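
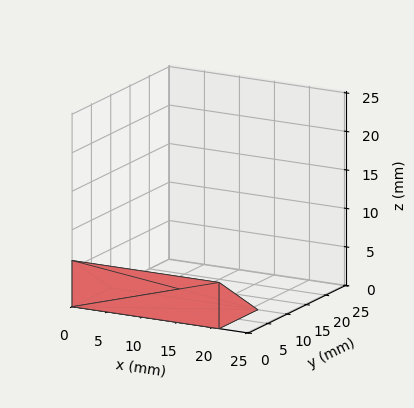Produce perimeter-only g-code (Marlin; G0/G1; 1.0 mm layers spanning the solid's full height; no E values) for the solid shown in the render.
Reading the render: the shape is a wedge (ramp): 21 × 10 mm base, rising to 6 mm along the y=0 edge and sloping linearly to z=0 at y=10 (dimensions read to the nearest mm from the axis ticks). For the g-code, the solid's height is divided into equal slices at the stated Δz and each level perimeter traced with G1 moves after a G0 lift.

; perimeter-only toolpath
G21 ; units = mm
G90 ; absolute positioning
G28 ; home
; layer 1
G0 Z1.0
G0 X0.0 Y0.0
G1 X21.0 Y0.0
G1 X21.0 Y8.3
G1 X0.0 Y8.3
G1 X0.0 Y0.0
; layer 2
G0 Z2.0
G0 X0.0 Y0.0
G1 X21.0 Y0.0
G1 X21.0 Y6.7
G1 X0.0 Y6.7
G1 X0.0 Y0.0
; layer 3
G0 Z3.0
G0 X0.0 Y0.0
G1 X21.0 Y0.0
G1 X21.0 Y5.0
G1 X0.0 Y5.0
G1 X0.0 Y0.0
; layer 4
G0 Z4.0
G0 X0.0 Y0.0
G1 X21.0 Y0.0
G1 X21.0 Y3.3
G1 X0.0 Y3.3
G1 X0.0 Y0.0
; layer 5
G0 Z5.0
G0 X0.0 Y0.0
G1 X21.0 Y0.0
G1 X21.0 Y1.7
G1 X0.0 Y1.7
G1 X0.0 Y0.0
M2 ; end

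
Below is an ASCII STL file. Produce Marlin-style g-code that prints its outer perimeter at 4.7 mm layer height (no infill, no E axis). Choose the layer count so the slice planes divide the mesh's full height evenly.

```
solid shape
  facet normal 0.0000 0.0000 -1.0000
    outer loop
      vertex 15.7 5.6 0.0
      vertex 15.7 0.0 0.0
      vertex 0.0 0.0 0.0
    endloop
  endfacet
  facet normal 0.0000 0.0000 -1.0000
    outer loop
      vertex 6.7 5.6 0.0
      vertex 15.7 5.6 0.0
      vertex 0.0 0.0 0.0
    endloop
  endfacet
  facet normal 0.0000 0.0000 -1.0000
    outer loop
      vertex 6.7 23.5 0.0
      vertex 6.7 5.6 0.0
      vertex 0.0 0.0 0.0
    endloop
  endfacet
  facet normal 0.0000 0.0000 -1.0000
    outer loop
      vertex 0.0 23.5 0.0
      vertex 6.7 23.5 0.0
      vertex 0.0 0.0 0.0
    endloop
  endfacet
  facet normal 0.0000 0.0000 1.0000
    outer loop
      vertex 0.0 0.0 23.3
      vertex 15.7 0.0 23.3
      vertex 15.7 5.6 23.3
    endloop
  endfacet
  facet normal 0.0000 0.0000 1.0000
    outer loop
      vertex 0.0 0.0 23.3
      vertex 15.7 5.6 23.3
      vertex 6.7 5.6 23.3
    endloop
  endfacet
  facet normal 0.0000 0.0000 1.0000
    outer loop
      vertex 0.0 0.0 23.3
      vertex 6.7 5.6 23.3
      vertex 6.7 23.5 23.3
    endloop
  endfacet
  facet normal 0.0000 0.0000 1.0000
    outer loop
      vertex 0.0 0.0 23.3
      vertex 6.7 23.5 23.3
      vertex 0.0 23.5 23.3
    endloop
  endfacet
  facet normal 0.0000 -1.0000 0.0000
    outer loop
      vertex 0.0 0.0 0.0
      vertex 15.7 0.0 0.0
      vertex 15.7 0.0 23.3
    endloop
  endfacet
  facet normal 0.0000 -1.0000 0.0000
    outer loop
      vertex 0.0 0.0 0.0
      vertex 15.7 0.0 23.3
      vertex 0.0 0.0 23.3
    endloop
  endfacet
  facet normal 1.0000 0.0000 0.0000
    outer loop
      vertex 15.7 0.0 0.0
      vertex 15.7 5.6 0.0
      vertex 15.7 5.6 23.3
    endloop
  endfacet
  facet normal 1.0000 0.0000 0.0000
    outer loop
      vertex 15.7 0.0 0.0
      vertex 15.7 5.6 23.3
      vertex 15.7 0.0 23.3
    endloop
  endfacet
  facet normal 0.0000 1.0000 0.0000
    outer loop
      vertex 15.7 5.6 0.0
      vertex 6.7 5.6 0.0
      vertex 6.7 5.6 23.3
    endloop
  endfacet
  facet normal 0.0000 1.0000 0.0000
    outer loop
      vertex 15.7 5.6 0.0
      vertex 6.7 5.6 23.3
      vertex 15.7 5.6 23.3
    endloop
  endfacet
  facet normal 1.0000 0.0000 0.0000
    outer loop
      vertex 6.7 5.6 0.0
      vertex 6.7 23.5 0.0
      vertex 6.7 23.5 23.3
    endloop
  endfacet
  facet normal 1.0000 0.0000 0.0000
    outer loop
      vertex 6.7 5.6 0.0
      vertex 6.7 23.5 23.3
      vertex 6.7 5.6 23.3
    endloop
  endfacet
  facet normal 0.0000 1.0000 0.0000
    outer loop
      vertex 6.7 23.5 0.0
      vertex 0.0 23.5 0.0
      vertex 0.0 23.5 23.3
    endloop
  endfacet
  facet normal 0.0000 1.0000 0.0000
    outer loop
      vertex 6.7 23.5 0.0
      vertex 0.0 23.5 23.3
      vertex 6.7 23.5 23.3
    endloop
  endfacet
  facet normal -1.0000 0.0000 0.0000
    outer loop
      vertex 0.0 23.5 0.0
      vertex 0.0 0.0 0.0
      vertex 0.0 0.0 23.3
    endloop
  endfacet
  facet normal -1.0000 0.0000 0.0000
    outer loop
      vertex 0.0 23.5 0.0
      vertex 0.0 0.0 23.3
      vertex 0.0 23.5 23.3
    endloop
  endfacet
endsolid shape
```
; perimeter-only toolpath
G21 ; units = mm
G90 ; absolute positioning
G28 ; home
; layer 1
G0 Z4.7
G0 X0.0 Y0.0
G1 X15.7 Y0.0
G1 X15.7 Y5.6
G1 X6.7 Y5.6
G1 X6.7 Y23.5
G1 X0.0 Y23.5
G1 X0.0 Y0.0
; layer 2
G0 Z9.3
G0 X0.0 Y0.0
G1 X15.7 Y0.0
G1 X15.7 Y5.6
G1 X6.7 Y5.6
G1 X6.7 Y23.5
G1 X0.0 Y23.5
G1 X0.0 Y0.0
; layer 3
G0 Z14.0
G0 X0.0 Y0.0
G1 X15.7 Y0.0
G1 X15.7 Y5.6
G1 X6.7 Y5.6
G1 X6.7 Y23.5
G1 X0.0 Y23.5
G1 X0.0 Y0.0
; layer 4
G0 Z18.6
G0 X0.0 Y0.0
G1 X15.7 Y0.0
G1 X15.7 Y5.6
G1 X6.7 Y5.6
G1 X6.7 Y23.5
G1 X0.0 Y23.5
G1 X0.0 Y0.0
; layer 5
G0 Z23.3
G0 X0.0 Y0.0
G1 X15.7 Y0.0
G1 X15.7 Y5.6
G1 X6.7 Y5.6
G1 X6.7 Y23.5
G1 X0.0 Y23.5
G1 X0.0 Y0.0
M2 ; end

The solid is an L-shaped prism: outer 15.7 × 23.5 mm, arm thicknesses ≈ 5.6 mm (horizontal) and 6.7 mm (vertical), extruded 23.3 mm in z. Slicing at Δz = 4.7 mm — 5 equal slices spanning the solid's height, so layer i sits at z = i·h/5 — gives 5 non-empty perimeters. Each is a 6-segment closed polygon; G0 lifts to the layer z and rapids to the start vertex, then G1 traces the edges.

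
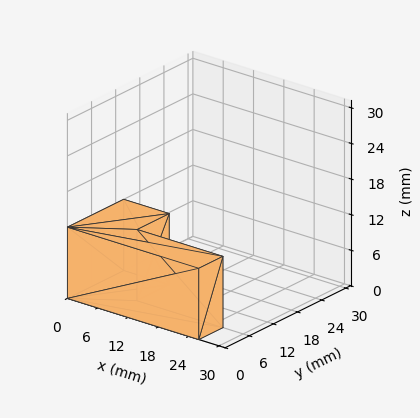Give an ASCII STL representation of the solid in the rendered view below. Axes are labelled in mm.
Reading the render: the shape is an L-shaped prism: outer 26 × 14 mm, arm thicknesses ≈ 6 mm (horizontal) and 9 mm (vertical), extruded 12 mm in z (dimensions read to the nearest mm from the axis ticks). For the STL, each face is triangulated and given an outward normal.

solid part
  facet normal 0.0000 0.0000 -1.0000
    outer loop
      vertex 26.00 6.00 0.00
      vertex 26.00 0.00 0.00
      vertex 0.00 0.00 0.00
    endloop
  endfacet
  facet normal 0.0000 0.0000 -1.0000
    outer loop
      vertex 9.00 6.00 0.00
      vertex 26.00 6.00 0.00
      vertex 0.00 0.00 0.00
    endloop
  endfacet
  facet normal 0.0000 0.0000 -1.0000
    outer loop
      vertex 9.00 14.00 0.00
      vertex 9.00 6.00 0.00
      vertex 0.00 0.00 0.00
    endloop
  endfacet
  facet normal 0.0000 0.0000 -1.0000
    outer loop
      vertex 0.00 14.00 0.00
      vertex 9.00 14.00 0.00
      vertex 0.00 0.00 0.00
    endloop
  endfacet
  facet normal 0.0000 0.0000 1.0000
    outer loop
      vertex 0.00 0.00 12.00
      vertex 26.00 0.00 12.00
      vertex 26.00 6.00 12.00
    endloop
  endfacet
  facet normal 0.0000 0.0000 1.0000
    outer loop
      vertex 0.00 0.00 12.00
      vertex 26.00 6.00 12.00
      vertex 9.00 6.00 12.00
    endloop
  endfacet
  facet normal 0.0000 0.0000 1.0000
    outer loop
      vertex 0.00 0.00 12.00
      vertex 9.00 6.00 12.00
      vertex 9.00 14.00 12.00
    endloop
  endfacet
  facet normal 0.0000 0.0000 1.0000
    outer loop
      vertex 0.00 0.00 12.00
      vertex 9.00 14.00 12.00
      vertex 0.00 14.00 12.00
    endloop
  endfacet
  facet normal 0.0000 -1.0000 0.0000
    outer loop
      vertex 0.00 0.00 0.00
      vertex 26.00 0.00 0.00
      vertex 26.00 0.00 12.00
    endloop
  endfacet
  facet normal 0.0000 -1.0000 0.0000
    outer loop
      vertex 0.00 0.00 0.00
      vertex 26.00 0.00 12.00
      vertex 0.00 0.00 12.00
    endloop
  endfacet
  facet normal 1.0000 0.0000 0.0000
    outer loop
      vertex 26.00 0.00 0.00
      vertex 26.00 6.00 0.00
      vertex 26.00 6.00 12.00
    endloop
  endfacet
  facet normal 1.0000 0.0000 0.0000
    outer loop
      vertex 26.00 0.00 0.00
      vertex 26.00 6.00 12.00
      vertex 26.00 0.00 12.00
    endloop
  endfacet
  facet normal 0.0000 1.0000 0.0000
    outer loop
      vertex 26.00 6.00 0.00
      vertex 9.00 6.00 0.00
      vertex 9.00 6.00 12.00
    endloop
  endfacet
  facet normal 0.0000 1.0000 0.0000
    outer loop
      vertex 26.00 6.00 0.00
      vertex 9.00 6.00 12.00
      vertex 26.00 6.00 12.00
    endloop
  endfacet
  facet normal 1.0000 0.0000 0.0000
    outer loop
      vertex 9.00 6.00 0.00
      vertex 9.00 14.00 0.00
      vertex 9.00 14.00 12.00
    endloop
  endfacet
  facet normal 1.0000 0.0000 0.0000
    outer loop
      vertex 9.00 6.00 0.00
      vertex 9.00 14.00 12.00
      vertex 9.00 6.00 12.00
    endloop
  endfacet
  facet normal 0.0000 1.0000 0.0000
    outer loop
      vertex 9.00 14.00 0.00
      vertex 0.00 14.00 0.00
      vertex 0.00 14.00 12.00
    endloop
  endfacet
  facet normal 0.0000 1.0000 0.0000
    outer loop
      vertex 9.00 14.00 0.00
      vertex 0.00 14.00 12.00
      vertex 9.00 14.00 12.00
    endloop
  endfacet
  facet normal -1.0000 0.0000 0.0000
    outer loop
      vertex 0.00 14.00 0.00
      vertex 0.00 0.00 0.00
      vertex 0.00 0.00 12.00
    endloop
  endfacet
  facet normal -1.0000 0.0000 0.0000
    outer loop
      vertex 0.00 14.00 0.00
      vertex 0.00 0.00 12.00
      vertex 0.00 14.00 12.00
    endloop
  endfacet
endsolid part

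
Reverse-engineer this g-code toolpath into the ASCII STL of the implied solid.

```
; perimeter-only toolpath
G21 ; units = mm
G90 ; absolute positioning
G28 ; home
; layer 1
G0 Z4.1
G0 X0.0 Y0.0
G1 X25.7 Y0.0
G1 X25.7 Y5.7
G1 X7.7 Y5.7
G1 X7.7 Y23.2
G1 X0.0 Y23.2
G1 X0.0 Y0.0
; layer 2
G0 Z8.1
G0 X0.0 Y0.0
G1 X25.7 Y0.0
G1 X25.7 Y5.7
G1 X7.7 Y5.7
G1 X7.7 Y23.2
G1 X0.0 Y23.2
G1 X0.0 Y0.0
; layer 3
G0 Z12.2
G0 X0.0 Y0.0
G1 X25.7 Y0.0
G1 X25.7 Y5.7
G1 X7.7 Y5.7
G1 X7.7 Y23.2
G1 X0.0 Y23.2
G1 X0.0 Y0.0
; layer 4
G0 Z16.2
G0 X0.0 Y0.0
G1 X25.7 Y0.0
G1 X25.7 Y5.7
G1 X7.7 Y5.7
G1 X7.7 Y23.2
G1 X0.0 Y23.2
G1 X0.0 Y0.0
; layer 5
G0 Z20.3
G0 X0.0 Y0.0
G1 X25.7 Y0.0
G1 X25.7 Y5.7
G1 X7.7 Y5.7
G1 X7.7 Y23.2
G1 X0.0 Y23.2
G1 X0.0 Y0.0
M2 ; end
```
solid part
  facet normal 0.0000 0.0000 -1.0000
    outer loop
      vertex 25.7 5.7 0.0
      vertex 25.7 0.0 0.0
      vertex 0.0 0.0 0.0
    endloop
  endfacet
  facet normal 0.0000 0.0000 -1.0000
    outer loop
      vertex 7.7 5.7 0.0
      vertex 25.7 5.7 0.0
      vertex 0.0 0.0 0.0
    endloop
  endfacet
  facet normal 0.0000 0.0000 -1.0000
    outer loop
      vertex 7.7 23.2 0.0
      vertex 7.7 5.7 0.0
      vertex 0.0 0.0 0.0
    endloop
  endfacet
  facet normal 0.0000 0.0000 -1.0000
    outer loop
      vertex 0.0 23.2 0.0
      vertex 7.7 23.2 0.0
      vertex 0.0 0.0 0.0
    endloop
  endfacet
  facet normal 0.0000 0.0000 1.0000
    outer loop
      vertex 0.0 0.0 20.3
      vertex 25.7 0.0 20.3
      vertex 25.7 5.7 20.3
    endloop
  endfacet
  facet normal 0.0000 0.0000 1.0000
    outer loop
      vertex 0.0 0.0 20.3
      vertex 25.7 5.7 20.3
      vertex 7.7 5.7 20.3
    endloop
  endfacet
  facet normal 0.0000 0.0000 1.0000
    outer loop
      vertex 0.0 0.0 20.3
      vertex 7.7 5.7 20.3
      vertex 7.7 23.2 20.3
    endloop
  endfacet
  facet normal 0.0000 0.0000 1.0000
    outer loop
      vertex 0.0 0.0 20.3
      vertex 7.7 23.2 20.3
      vertex 0.0 23.2 20.3
    endloop
  endfacet
  facet normal 0.0000 -1.0000 0.0000
    outer loop
      vertex 0.0 0.0 0.0
      vertex 25.7 0.0 0.0
      vertex 25.7 0.0 20.3
    endloop
  endfacet
  facet normal 0.0000 -1.0000 0.0000
    outer loop
      vertex 0.0 0.0 0.0
      vertex 25.7 0.0 20.3
      vertex 0.0 0.0 20.3
    endloop
  endfacet
  facet normal 1.0000 0.0000 0.0000
    outer loop
      vertex 25.7 0.0 0.0
      vertex 25.7 5.7 0.0
      vertex 25.7 5.7 20.3
    endloop
  endfacet
  facet normal 1.0000 0.0000 0.0000
    outer loop
      vertex 25.7 0.0 0.0
      vertex 25.7 5.7 20.3
      vertex 25.7 0.0 20.3
    endloop
  endfacet
  facet normal 0.0000 1.0000 0.0000
    outer loop
      vertex 25.7 5.7 0.0
      vertex 7.7 5.7 0.0
      vertex 7.7 5.7 20.3
    endloop
  endfacet
  facet normal 0.0000 1.0000 0.0000
    outer loop
      vertex 25.7 5.7 0.0
      vertex 7.7 5.7 20.3
      vertex 25.7 5.7 20.3
    endloop
  endfacet
  facet normal 1.0000 0.0000 0.0000
    outer loop
      vertex 7.7 5.7 0.0
      vertex 7.7 23.2 0.0
      vertex 7.7 23.2 20.3
    endloop
  endfacet
  facet normal 1.0000 0.0000 0.0000
    outer loop
      vertex 7.7 5.7 0.0
      vertex 7.7 23.2 20.3
      vertex 7.7 5.7 20.3
    endloop
  endfacet
  facet normal 0.0000 1.0000 0.0000
    outer loop
      vertex 7.7 23.2 0.0
      vertex 0.0 23.2 0.0
      vertex 0.0 23.2 20.3
    endloop
  endfacet
  facet normal 0.0000 1.0000 0.0000
    outer loop
      vertex 7.7 23.2 0.0
      vertex 0.0 23.2 20.3
      vertex 7.7 23.2 20.3
    endloop
  endfacet
  facet normal -1.0000 0.0000 0.0000
    outer loop
      vertex 0.0 23.2 0.0
      vertex 0.0 0.0 0.0
      vertex 0.0 0.0 20.3
    endloop
  endfacet
  facet normal -1.0000 0.0000 0.0000
    outer loop
      vertex 0.0 23.2 0.0
      vertex 0.0 0.0 20.3
      vertex 0.0 23.2 20.3
    endloop
  endfacet
endsolid part

The G0 Z moves step by Δz≈4.1 mm. Every layer's G1 loop is the same polygon, so the solid is a straight extrusion of it from z=0 to z≈20.3. Closing with flat bottom and top caps and triangulating gives 20 facets — an L-shaped prism: outer 25.7 × 23.2 mm, arm thicknesses ≈ 5.7 mm (horizontal) and 7.7 mm (vertical), extruded 20.3 mm in z.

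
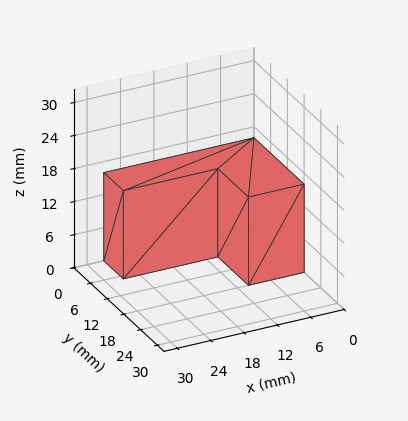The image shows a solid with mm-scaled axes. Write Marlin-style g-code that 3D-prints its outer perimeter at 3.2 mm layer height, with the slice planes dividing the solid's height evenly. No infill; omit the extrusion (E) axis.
Reading the render: the shape is an L-shaped prism: outer 27 × 18 mm, arm thicknesses ≈ 7 mm (horizontal) and 10 mm (vertical), extruded 16 mm in z (dimensions read to the nearest mm from the axis ticks). For the g-code, the solid's height is divided into equal slices at the stated Δz and each level perimeter traced with G1 moves after a G0 lift.

; perimeter-only toolpath
G21 ; units = mm
G90 ; absolute positioning
G28 ; home
; layer 1
G0 Z3.2
G0 X0.0 Y0.0
G1 X27.0 Y0.0
G1 X27.0 Y7.0
G1 X10.0 Y7.0
G1 X10.0 Y18.0
G1 X0.0 Y18.0
G1 X0.0 Y0.0
; layer 2
G0 Z6.4
G0 X0.0 Y0.0
G1 X27.0 Y0.0
G1 X27.0 Y7.0
G1 X10.0 Y7.0
G1 X10.0 Y18.0
G1 X0.0 Y18.0
G1 X0.0 Y0.0
; layer 3
G0 Z9.6
G0 X0.0 Y0.0
G1 X27.0 Y0.0
G1 X27.0 Y7.0
G1 X10.0 Y7.0
G1 X10.0 Y18.0
G1 X0.0 Y18.0
G1 X0.0 Y0.0
; layer 4
G0 Z12.8
G0 X0.0 Y0.0
G1 X27.0 Y0.0
G1 X27.0 Y7.0
G1 X10.0 Y7.0
G1 X10.0 Y18.0
G1 X0.0 Y18.0
G1 X0.0 Y0.0
; layer 5
G0 Z16.0
G0 X0.0 Y0.0
G1 X27.0 Y0.0
G1 X27.0 Y7.0
G1 X10.0 Y7.0
G1 X10.0 Y18.0
G1 X0.0 Y18.0
G1 X0.0 Y0.0
M2 ; end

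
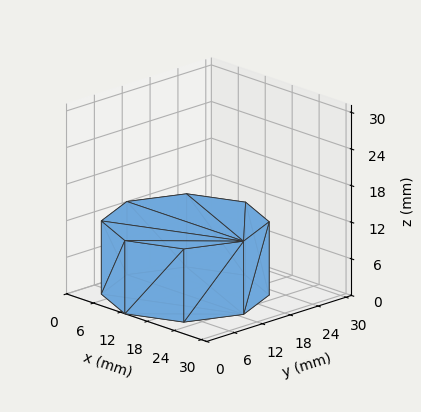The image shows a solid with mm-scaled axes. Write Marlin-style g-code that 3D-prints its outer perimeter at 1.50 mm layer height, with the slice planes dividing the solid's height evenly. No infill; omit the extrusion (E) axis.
Reading the render: the shape is a regular 8-sided prism (a cylinder approximated with 8 flat sides), circumscribed radius ≈ 13 mm, height ≈ 12 mm (dimensions read to the nearest mm from the axis ticks). For the g-code, the solid's height is divided into equal slices at the stated Δz and each level perimeter traced with G1 moves after a G0 lift.

; perimeter-only toolpath
G21 ; units = mm
G90 ; absolute positioning
G28 ; home
; layer 1
G0 Z1.50
G0 X26.00 Y13.00
G1 X22.19 Y22.19
G1 X13.00 Y26.00
G1 X3.81 Y22.19
G1 X0.00 Y13.00
G1 X3.81 Y3.81
G1 X13.00 Y0.00
G1 X22.19 Y3.81
G1 X26.00 Y13.00
; layer 2
G0 Z3.00
G0 X26.00 Y13.00
G1 X22.19 Y22.19
G1 X13.00 Y26.00
G1 X3.81 Y22.19
G1 X0.00 Y13.00
G1 X3.81 Y3.81
G1 X13.00 Y0.00
G1 X22.19 Y3.81
G1 X26.00 Y13.00
; layer 3
G0 Z4.50
G0 X26.00 Y13.00
G1 X22.19 Y22.19
G1 X13.00 Y26.00
G1 X3.81 Y22.19
G1 X0.00 Y13.00
G1 X3.81 Y3.81
G1 X13.00 Y0.00
G1 X22.19 Y3.81
G1 X26.00 Y13.00
; layer 4
G0 Z6.00
G0 X26.00 Y13.00
G1 X22.19 Y22.19
G1 X13.00 Y26.00
G1 X3.81 Y22.19
G1 X0.00 Y13.00
G1 X3.81 Y3.81
G1 X13.00 Y0.00
G1 X22.19 Y3.81
G1 X26.00 Y13.00
; layer 5
G0 Z7.50
G0 X26.00 Y13.00
G1 X22.19 Y22.19
G1 X13.00 Y26.00
G1 X3.81 Y22.19
G1 X0.00 Y13.00
G1 X3.81 Y3.81
G1 X13.00 Y0.00
G1 X22.19 Y3.81
G1 X26.00 Y13.00
; layer 6
G0 Z9.00
G0 X26.00 Y13.00
G1 X22.19 Y22.19
G1 X13.00 Y26.00
G1 X3.81 Y22.19
G1 X0.00 Y13.00
G1 X3.81 Y3.81
G1 X13.00 Y0.00
G1 X22.19 Y3.81
G1 X26.00 Y13.00
; layer 7
G0 Z10.50
G0 X26.00 Y13.00
G1 X22.19 Y22.19
G1 X13.00 Y26.00
G1 X3.81 Y22.19
G1 X0.00 Y13.00
G1 X3.81 Y3.81
G1 X13.00 Y0.00
G1 X22.19 Y3.81
G1 X26.00 Y13.00
; layer 8
G0 Z12.00
G0 X26.00 Y13.00
G1 X22.19 Y22.19
G1 X13.00 Y26.00
G1 X3.81 Y22.19
G1 X0.00 Y13.00
G1 X3.81 Y3.81
G1 X13.00 Y0.00
G1 X22.19 Y3.81
G1 X26.00 Y13.00
M2 ; end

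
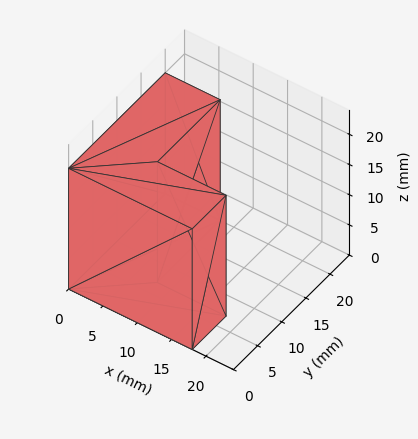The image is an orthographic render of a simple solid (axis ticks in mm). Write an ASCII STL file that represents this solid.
Reading the render: the shape is an L-shaped prism: outer 18 × 20 mm, arm thicknesses ≈ 7 mm (horizontal) and 8 mm (vertical), extruded 20 mm in z (dimensions read to the nearest mm from the axis ticks). For the STL, each face is triangulated and given an outward normal.

solid part
  facet normal 0.0000 0.0000 -1.0000
    outer loop
      vertex 18.0 7.0 0.0
      vertex 18.0 0.0 0.0
      vertex 0.0 0.0 0.0
    endloop
  endfacet
  facet normal 0.0000 0.0000 -1.0000
    outer loop
      vertex 8.0 7.0 0.0
      vertex 18.0 7.0 0.0
      vertex 0.0 0.0 0.0
    endloop
  endfacet
  facet normal 0.0000 0.0000 -1.0000
    outer loop
      vertex 8.0 20.0 0.0
      vertex 8.0 7.0 0.0
      vertex 0.0 0.0 0.0
    endloop
  endfacet
  facet normal 0.0000 0.0000 -1.0000
    outer loop
      vertex 0.0 20.0 0.0
      vertex 8.0 20.0 0.0
      vertex 0.0 0.0 0.0
    endloop
  endfacet
  facet normal 0.0000 0.0000 1.0000
    outer loop
      vertex 0.0 0.0 20.0
      vertex 18.0 0.0 20.0
      vertex 18.0 7.0 20.0
    endloop
  endfacet
  facet normal 0.0000 0.0000 1.0000
    outer loop
      vertex 0.0 0.0 20.0
      vertex 18.0 7.0 20.0
      vertex 8.0 7.0 20.0
    endloop
  endfacet
  facet normal 0.0000 0.0000 1.0000
    outer loop
      vertex 0.0 0.0 20.0
      vertex 8.0 7.0 20.0
      vertex 8.0 20.0 20.0
    endloop
  endfacet
  facet normal 0.0000 0.0000 1.0000
    outer loop
      vertex 0.0 0.0 20.0
      vertex 8.0 20.0 20.0
      vertex 0.0 20.0 20.0
    endloop
  endfacet
  facet normal 0.0000 -1.0000 0.0000
    outer loop
      vertex 0.0 0.0 0.0
      vertex 18.0 0.0 0.0
      vertex 18.0 0.0 20.0
    endloop
  endfacet
  facet normal 0.0000 -1.0000 0.0000
    outer loop
      vertex 0.0 0.0 0.0
      vertex 18.0 0.0 20.0
      vertex 0.0 0.0 20.0
    endloop
  endfacet
  facet normal 1.0000 0.0000 0.0000
    outer loop
      vertex 18.0 0.0 0.0
      vertex 18.0 7.0 0.0
      vertex 18.0 7.0 20.0
    endloop
  endfacet
  facet normal 1.0000 0.0000 0.0000
    outer loop
      vertex 18.0 0.0 0.0
      vertex 18.0 7.0 20.0
      vertex 18.0 0.0 20.0
    endloop
  endfacet
  facet normal 0.0000 1.0000 0.0000
    outer loop
      vertex 18.0 7.0 0.0
      vertex 8.0 7.0 0.0
      vertex 8.0 7.0 20.0
    endloop
  endfacet
  facet normal 0.0000 1.0000 0.0000
    outer loop
      vertex 18.0 7.0 0.0
      vertex 8.0 7.0 20.0
      vertex 18.0 7.0 20.0
    endloop
  endfacet
  facet normal 1.0000 0.0000 0.0000
    outer loop
      vertex 8.0 7.0 0.0
      vertex 8.0 20.0 0.0
      vertex 8.0 20.0 20.0
    endloop
  endfacet
  facet normal 1.0000 0.0000 0.0000
    outer loop
      vertex 8.0 7.0 0.0
      vertex 8.0 20.0 20.0
      vertex 8.0 7.0 20.0
    endloop
  endfacet
  facet normal 0.0000 1.0000 0.0000
    outer loop
      vertex 8.0 20.0 0.0
      vertex 0.0 20.0 0.0
      vertex 0.0 20.0 20.0
    endloop
  endfacet
  facet normal 0.0000 1.0000 0.0000
    outer loop
      vertex 8.0 20.0 0.0
      vertex 0.0 20.0 20.0
      vertex 8.0 20.0 20.0
    endloop
  endfacet
  facet normal -1.0000 0.0000 0.0000
    outer loop
      vertex 0.0 20.0 0.0
      vertex 0.0 0.0 0.0
      vertex 0.0 0.0 20.0
    endloop
  endfacet
  facet normal -1.0000 0.0000 0.0000
    outer loop
      vertex 0.0 20.0 0.0
      vertex 0.0 0.0 20.0
      vertex 0.0 20.0 20.0
    endloop
  endfacet
endsolid part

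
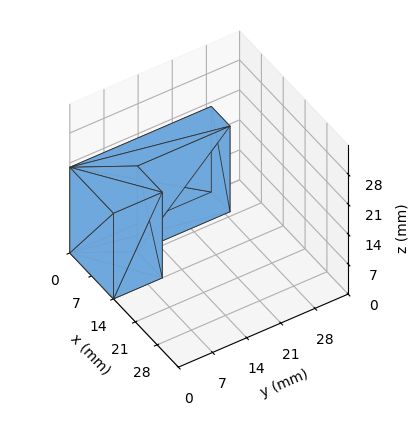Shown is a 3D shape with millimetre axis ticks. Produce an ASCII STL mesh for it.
Reading the render: the shape is an L-shaped prism: outer 14 × 29 mm, arm thicknesses ≈ 10 mm (horizontal) and 6 mm (vertical), extruded 20 mm in z (dimensions read to the nearest mm from the axis ticks). For the STL, each face is triangulated and given an outward normal.

solid part
  facet normal 0.0000 0.0000 -1.0000
    outer loop
      vertex 14.0 10.0 0.0
      vertex 14.0 0.0 0.0
      vertex 0.0 0.0 0.0
    endloop
  endfacet
  facet normal 0.0000 0.0000 -1.0000
    outer loop
      vertex 6.0 10.0 0.0
      vertex 14.0 10.0 0.0
      vertex 0.0 0.0 0.0
    endloop
  endfacet
  facet normal 0.0000 0.0000 -1.0000
    outer loop
      vertex 6.0 29.0 0.0
      vertex 6.0 10.0 0.0
      vertex 0.0 0.0 0.0
    endloop
  endfacet
  facet normal 0.0000 0.0000 -1.0000
    outer loop
      vertex 0.0 29.0 0.0
      vertex 6.0 29.0 0.0
      vertex 0.0 0.0 0.0
    endloop
  endfacet
  facet normal 0.0000 0.0000 1.0000
    outer loop
      vertex 0.0 0.0 20.0
      vertex 14.0 0.0 20.0
      vertex 14.0 10.0 20.0
    endloop
  endfacet
  facet normal 0.0000 0.0000 1.0000
    outer loop
      vertex 0.0 0.0 20.0
      vertex 14.0 10.0 20.0
      vertex 6.0 10.0 20.0
    endloop
  endfacet
  facet normal 0.0000 0.0000 1.0000
    outer loop
      vertex 0.0 0.0 20.0
      vertex 6.0 10.0 20.0
      vertex 6.0 29.0 20.0
    endloop
  endfacet
  facet normal 0.0000 0.0000 1.0000
    outer loop
      vertex 0.0 0.0 20.0
      vertex 6.0 29.0 20.0
      vertex 0.0 29.0 20.0
    endloop
  endfacet
  facet normal 0.0000 -1.0000 0.0000
    outer loop
      vertex 0.0 0.0 0.0
      vertex 14.0 0.0 0.0
      vertex 14.0 0.0 20.0
    endloop
  endfacet
  facet normal 0.0000 -1.0000 0.0000
    outer loop
      vertex 0.0 0.0 0.0
      vertex 14.0 0.0 20.0
      vertex 0.0 0.0 20.0
    endloop
  endfacet
  facet normal 1.0000 0.0000 0.0000
    outer loop
      vertex 14.0 0.0 0.0
      vertex 14.0 10.0 0.0
      vertex 14.0 10.0 20.0
    endloop
  endfacet
  facet normal 1.0000 0.0000 0.0000
    outer loop
      vertex 14.0 0.0 0.0
      vertex 14.0 10.0 20.0
      vertex 14.0 0.0 20.0
    endloop
  endfacet
  facet normal 0.0000 1.0000 0.0000
    outer loop
      vertex 14.0 10.0 0.0
      vertex 6.0 10.0 0.0
      vertex 6.0 10.0 20.0
    endloop
  endfacet
  facet normal 0.0000 1.0000 0.0000
    outer loop
      vertex 14.0 10.0 0.0
      vertex 6.0 10.0 20.0
      vertex 14.0 10.0 20.0
    endloop
  endfacet
  facet normal 1.0000 0.0000 0.0000
    outer loop
      vertex 6.0 10.0 0.0
      vertex 6.0 29.0 0.0
      vertex 6.0 29.0 20.0
    endloop
  endfacet
  facet normal 1.0000 0.0000 0.0000
    outer loop
      vertex 6.0 10.0 0.0
      vertex 6.0 29.0 20.0
      vertex 6.0 10.0 20.0
    endloop
  endfacet
  facet normal 0.0000 1.0000 0.0000
    outer loop
      vertex 6.0 29.0 0.0
      vertex 0.0 29.0 0.0
      vertex 0.0 29.0 20.0
    endloop
  endfacet
  facet normal 0.0000 1.0000 0.0000
    outer loop
      vertex 6.0 29.0 0.0
      vertex 0.0 29.0 20.0
      vertex 6.0 29.0 20.0
    endloop
  endfacet
  facet normal -1.0000 0.0000 0.0000
    outer loop
      vertex 0.0 29.0 0.0
      vertex 0.0 0.0 0.0
      vertex 0.0 0.0 20.0
    endloop
  endfacet
  facet normal -1.0000 0.0000 0.0000
    outer loop
      vertex 0.0 29.0 0.0
      vertex 0.0 0.0 20.0
      vertex 0.0 29.0 20.0
    endloop
  endfacet
endsolid part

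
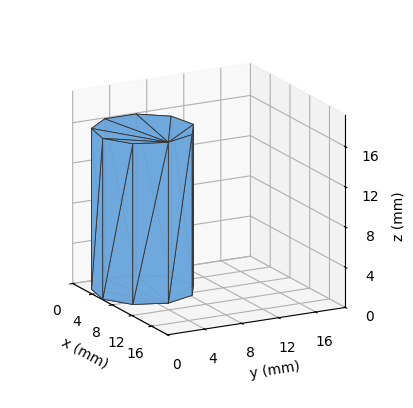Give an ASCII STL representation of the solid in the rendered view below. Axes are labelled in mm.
Reading the render: the shape is a regular 9-sided prism (a cylinder approximated with 9 flat sides), circumscribed radius ≈ 5 mm, height ≈ 16 mm (dimensions read to the nearest mm from the axis ticks). For the STL, each face is triangulated and given an outward normal.

solid part
  facet normal 0.0000 0.0000 -1.0000
    outer loop
      vertex 5.9 9.9 0.0
      vertex 8.8 8.2 0.0
      vertex 10.0 5.0 0.0
    endloop
  endfacet
  facet normal 0.0000 0.0000 -1.0000
    outer loop
      vertex 2.5 9.3 0.0
      vertex 5.9 9.9 0.0
      vertex 10.0 5.0 0.0
    endloop
  endfacet
  facet normal 0.0000 0.0000 -1.0000
    outer loop
      vertex 0.3 6.7 0.0
      vertex 2.5 9.3 0.0
      vertex 10.0 5.0 0.0
    endloop
  endfacet
  facet normal 0.0000 0.0000 -1.0000
    outer loop
      vertex 0.3 3.3 0.0
      vertex 0.3 6.7 0.0
      vertex 10.0 5.0 0.0
    endloop
  endfacet
  facet normal 0.0000 0.0000 -1.0000
    outer loop
      vertex 2.5 0.7 0.0
      vertex 0.3 3.3 0.0
      vertex 10.0 5.0 0.0
    endloop
  endfacet
  facet normal 0.0000 0.0000 -1.0000
    outer loop
      vertex 5.9 0.1 0.0
      vertex 2.5 0.7 0.0
      vertex 10.0 5.0 0.0
    endloop
  endfacet
  facet normal 0.0000 0.0000 -1.0000
    outer loop
      vertex 8.8 1.8 0.0
      vertex 5.9 0.1 0.0
      vertex 10.0 5.0 0.0
    endloop
  endfacet
  facet normal 0.0000 0.0000 1.0000
    outer loop
      vertex 10.0 5.0 16.0
      vertex 8.8 8.2 16.0
      vertex 5.9 9.9 16.0
    endloop
  endfacet
  facet normal 0.0000 0.0000 1.0000
    outer loop
      vertex 10.0 5.0 16.0
      vertex 5.9 9.9 16.0
      vertex 2.5 9.3 16.0
    endloop
  endfacet
  facet normal 0.0000 0.0000 1.0000
    outer loop
      vertex 10.0 5.0 16.0
      vertex 2.5 9.3 16.0
      vertex 0.3 6.7 16.0
    endloop
  endfacet
  facet normal 0.0000 0.0000 1.0000
    outer loop
      vertex 10.0 5.0 16.0
      vertex 0.3 6.7 16.0
      vertex 0.3 3.3 16.0
    endloop
  endfacet
  facet normal 0.0000 0.0000 1.0000
    outer loop
      vertex 10.0 5.0 16.0
      vertex 0.3 3.3 16.0
      vertex 2.5 0.7 16.0
    endloop
  endfacet
  facet normal 0.0000 0.0000 1.0000
    outer loop
      vertex 10.0 5.0 16.0
      vertex 2.5 0.7 16.0
      vertex 5.9 0.1 16.0
    endloop
  endfacet
  facet normal 0.0000 0.0000 1.0000
    outer loop
      vertex 10.0 5.0 16.0
      vertex 5.9 0.1 16.0
      vertex 8.8 1.8 16.0
    endloop
  endfacet
  facet normal 0.9363 0.3511 0.0000
    outer loop
      vertex 10.0 5.0 0.0
      vertex 8.8 8.2 0.0
      vertex 8.8 8.2 16.0
    endloop
  endfacet
  facet normal 0.9363 0.3511 0.0000
    outer loop
      vertex 10.0 5.0 0.0
      vertex 8.8 8.2 16.0
      vertex 10.0 5.0 16.0
    endloop
  endfacet
  facet normal 0.5057 0.8627 0.0000
    outer loop
      vertex 8.8 8.2 0.0
      vertex 5.9 9.9 0.0
      vertex 5.9 9.9 16.0
    endloop
  endfacet
  facet normal 0.5057 0.8627 0.0000
    outer loop
      vertex 8.8 8.2 0.0
      vertex 5.9 9.9 16.0
      vertex 8.8 8.2 16.0
    endloop
  endfacet
  facet normal -0.1738 0.9848 0.0000
    outer loop
      vertex 5.9 9.9 0.0
      vertex 2.5 9.3 0.0
      vertex 2.5 9.3 16.0
    endloop
  endfacet
  facet normal -0.1738 0.9848 0.0000
    outer loop
      vertex 5.9 9.9 0.0
      vertex 2.5 9.3 16.0
      vertex 5.9 9.9 16.0
    endloop
  endfacet
  facet normal -0.7634 0.6459 0.0000
    outer loop
      vertex 2.5 9.3 0.0
      vertex 0.3 6.7 0.0
      vertex 0.3 6.7 16.0
    endloop
  endfacet
  facet normal -0.7634 0.6459 0.0000
    outer loop
      vertex 2.5 9.3 0.0
      vertex 0.3 6.7 16.0
      vertex 2.5 9.3 16.0
    endloop
  endfacet
  facet normal -1.0000 0.0000 0.0000
    outer loop
      vertex 0.3 6.7 0.0
      vertex 0.3 3.3 0.0
      vertex 0.3 3.3 16.0
    endloop
  endfacet
  facet normal -1.0000 0.0000 0.0000
    outer loop
      vertex 0.3 6.7 0.0
      vertex 0.3 3.3 16.0
      vertex 0.3 6.7 16.0
    endloop
  endfacet
  facet normal -0.7634 -0.6459 0.0000
    outer loop
      vertex 0.3 3.3 0.0
      vertex 2.5 0.7 0.0
      vertex 2.5 0.7 16.0
    endloop
  endfacet
  facet normal -0.7634 -0.6459 0.0000
    outer loop
      vertex 0.3 3.3 0.0
      vertex 2.5 0.7 16.0
      vertex 0.3 3.3 16.0
    endloop
  endfacet
  facet normal -0.1738 -0.9848 0.0000
    outer loop
      vertex 2.5 0.7 0.0
      vertex 5.9 0.1 0.0
      vertex 5.9 0.1 16.0
    endloop
  endfacet
  facet normal -0.1738 -0.9848 0.0000
    outer loop
      vertex 2.5 0.7 0.0
      vertex 5.9 0.1 16.0
      vertex 2.5 0.7 16.0
    endloop
  endfacet
  facet normal 0.5057 -0.8627 0.0000
    outer loop
      vertex 5.9 0.1 0.0
      vertex 8.8 1.8 0.0
      vertex 8.8 1.8 16.0
    endloop
  endfacet
  facet normal 0.5057 -0.8627 0.0000
    outer loop
      vertex 5.9 0.1 0.0
      vertex 8.8 1.8 16.0
      vertex 5.9 0.1 16.0
    endloop
  endfacet
  facet normal 0.9363 -0.3511 0.0000
    outer loop
      vertex 8.8 1.8 0.0
      vertex 10.0 5.0 0.0
      vertex 10.0 5.0 16.0
    endloop
  endfacet
  facet normal 0.9363 -0.3511 0.0000
    outer loop
      vertex 8.8 1.8 0.0
      vertex 10.0 5.0 16.0
      vertex 8.8 1.8 16.0
    endloop
  endfacet
endsolid part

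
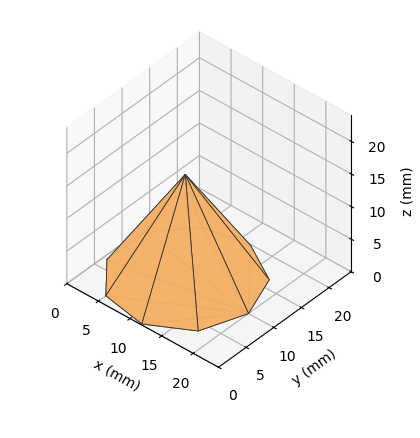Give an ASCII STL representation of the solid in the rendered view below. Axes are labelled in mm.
Reading the render: the shape is a regular 9-sided pyramid, base circumscribed radius ≈ 10 mm, apex at z ≈ 16 mm (dimensions read to the nearest mm from the axis ticks). For the STL, each face is triangulated and given an outward normal.

solid part
  facet normal 0.0000 0.0000 -1.0000
    outer loop
      vertex 11.736 19.848 0.000
      vertex 17.660 16.428 0.000
      vertex 20.000 10.000 0.000
    endloop
  endfacet
  facet normal 0.0000 0.0000 -1.0000
    outer loop
      vertex 5.000 18.660 0.000
      vertex 11.736 19.848 0.000
      vertex 20.000 10.000 0.000
    endloop
  endfacet
  facet normal 0.0000 0.0000 -1.0000
    outer loop
      vertex 0.603 13.420 0.000
      vertex 5.000 18.660 0.000
      vertex 20.000 10.000 0.000
    endloop
  endfacet
  facet normal 0.0000 0.0000 -1.0000
    outer loop
      vertex 0.603 6.580 0.000
      vertex 0.603 13.420 0.000
      vertex 20.000 10.000 0.000
    endloop
  endfacet
  facet normal 0.0000 0.0000 -1.0000
    outer loop
      vertex 5.000 1.340 0.000
      vertex 0.603 6.580 0.000
      vertex 20.000 10.000 0.000
    endloop
  endfacet
  facet normal 0.0000 0.0000 -1.0000
    outer loop
      vertex 11.736 0.152 0.000
      vertex 5.000 1.340 0.000
      vertex 20.000 10.000 0.000
    endloop
  endfacet
  facet normal 0.0000 0.0000 -1.0000
    outer loop
      vertex 17.660 3.572 0.000
      vertex 11.736 0.152 0.000
      vertex 20.000 10.000 0.000
    endloop
  endfacet
  facet normal 0.8103 0.2950 0.5064
    outer loop
      vertex 20.000 10.000 0.000
      vertex 17.660 16.428 0.000
      vertex 10.000 10.000 16.000
    endloop
  endfacet
  facet normal 0.4311 0.7468 0.5064
    outer loop
      vertex 17.660 16.428 0.000
      vertex 11.736 19.848 0.000
      vertex 10.000 10.000 16.000
    endloop
  endfacet
  facet normal -0.1498 0.8492 0.5064
    outer loop
      vertex 11.736 19.848 0.000
      vertex 5.000 18.660 0.000
      vertex 10.000 10.000 16.000
    endloop
  endfacet
  facet normal -0.6605 0.5543 0.5064
    outer loop
      vertex 5.000 18.660 0.000
      vertex 0.603 13.420 0.000
      vertex 10.000 10.000 16.000
    endloop
  endfacet
  facet normal -0.8623 0.0000 0.5064
    outer loop
      vertex 0.603 13.420 0.000
      vertex 0.603 6.580 0.000
      vertex 10.000 10.000 16.000
    endloop
  endfacet
  facet normal -0.6605 -0.5543 0.5064
    outer loop
      vertex 0.603 6.580 0.000
      vertex 5.000 1.340 0.000
      vertex 10.000 10.000 16.000
    endloop
  endfacet
  facet normal -0.1498 -0.8492 0.5064
    outer loop
      vertex 5.000 1.340 0.000
      vertex 11.736 0.152 0.000
      vertex 10.000 10.000 16.000
    endloop
  endfacet
  facet normal 0.4311 -0.7468 0.5064
    outer loop
      vertex 11.736 0.152 0.000
      vertex 17.660 3.572 0.000
      vertex 10.000 10.000 16.000
    endloop
  endfacet
  facet normal 0.8103 -0.2950 0.5064
    outer loop
      vertex 17.660 3.572 0.000
      vertex 20.000 10.000 0.000
      vertex 10.000 10.000 16.000
    endloop
  endfacet
endsolid part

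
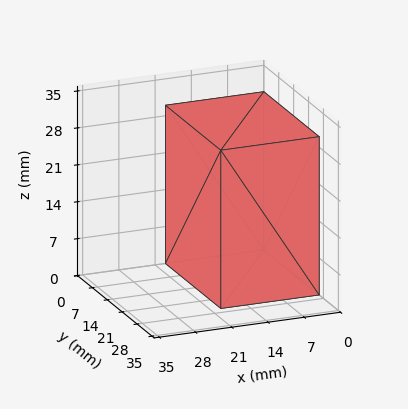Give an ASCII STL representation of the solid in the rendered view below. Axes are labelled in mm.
Reading the render: the shape is a rectangular box, roughly 19 × 26 mm footprint and 30 mm tall (dimensions read to the nearest mm from the axis ticks). For the STL, each face is triangulated and given an outward normal.

solid part
  facet normal 0.0000 0.0000 -1.0000
    outer loop
      vertex 19.0 26.0 0.0
      vertex 19.0 0.0 0.0
      vertex 0.0 0.0 0.0
    endloop
  endfacet
  facet normal 0.0000 0.0000 -1.0000
    outer loop
      vertex 0.0 26.0 0.0
      vertex 19.0 26.0 0.0
      vertex 0.0 0.0 0.0
    endloop
  endfacet
  facet normal 0.0000 0.0000 1.0000
    outer loop
      vertex 0.0 0.0 30.0
      vertex 19.0 0.0 30.0
      vertex 19.0 26.0 30.0
    endloop
  endfacet
  facet normal 0.0000 0.0000 1.0000
    outer loop
      vertex 0.0 0.0 30.0
      vertex 19.0 26.0 30.0
      vertex 0.0 26.0 30.0
    endloop
  endfacet
  facet normal 0.0000 -1.0000 0.0000
    outer loop
      vertex 0.0 0.0 0.0
      vertex 19.0 0.0 0.0
      vertex 19.0 0.0 30.0
    endloop
  endfacet
  facet normal 0.0000 -1.0000 0.0000
    outer loop
      vertex 0.0 0.0 0.0
      vertex 19.0 0.0 30.0
      vertex 0.0 0.0 30.0
    endloop
  endfacet
  facet normal 0.0000 1.0000 0.0000
    outer loop
      vertex 19.0 26.0 30.0
      vertex 19.0 26.0 0.0
      vertex 0.0 26.0 0.0
    endloop
  endfacet
  facet normal 0.0000 1.0000 0.0000
    outer loop
      vertex 0.0 26.0 30.0
      vertex 19.0 26.0 30.0
      vertex 0.0 26.0 0.0
    endloop
  endfacet
  facet normal -1.0000 0.0000 0.0000
    outer loop
      vertex 0.0 26.0 30.0
      vertex 0.0 26.0 0.0
      vertex 0.0 0.0 0.0
    endloop
  endfacet
  facet normal -1.0000 0.0000 0.0000
    outer loop
      vertex 0.0 0.0 30.0
      vertex 0.0 26.0 30.0
      vertex 0.0 0.0 0.0
    endloop
  endfacet
  facet normal 1.0000 0.0000 0.0000
    outer loop
      vertex 19.0 0.0 0.0
      vertex 19.0 26.0 0.0
      vertex 19.0 26.0 30.0
    endloop
  endfacet
  facet normal 1.0000 0.0000 0.0000
    outer loop
      vertex 19.0 0.0 0.0
      vertex 19.0 26.0 30.0
      vertex 19.0 0.0 30.0
    endloop
  endfacet
endsolid part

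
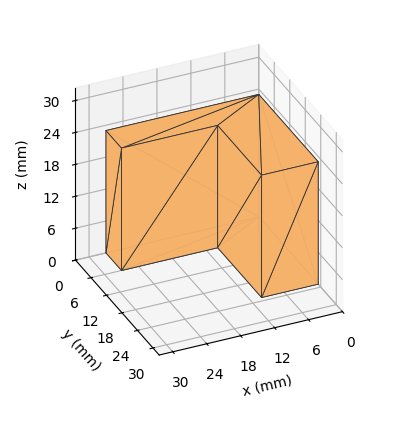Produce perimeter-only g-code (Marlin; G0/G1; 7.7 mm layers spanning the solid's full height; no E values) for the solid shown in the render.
Reading the render: the shape is an L-shaped prism: outer 27 × 23 mm, arm thicknesses ≈ 6 mm (horizontal) and 10 mm (vertical), extruded 23 mm in z (dimensions read to the nearest mm from the axis ticks). For the g-code, the solid's height is divided into equal slices at the stated Δz and each level perimeter traced with G1 moves after a G0 lift.

; perimeter-only toolpath
G21 ; units = mm
G90 ; absolute positioning
G28 ; home
; layer 1
G0 Z7.7
G0 X0.0 Y0.0
G1 X27.0 Y0.0
G1 X27.0 Y6.0
G1 X10.0 Y6.0
G1 X10.0 Y23.0
G1 X0.0 Y23.0
G1 X0.0 Y0.0
; layer 2
G0 Z15.3
G0 X0.0 Y0.0
G1 X27.0 Y0.0
G1 X27.0 Y6.0
G1 X10.0 Y6.0
G1 X10.0 Y23.0
G1 X0.0 Y23.0
G1 X0.0 Y0.0
; layer 3
G0 Z23.0
G0 X0.0 Y0.0
G1 X27.0 Y0.0
G1 X27.0 Y6.0
G1 X10.0 Y6.0
G1 X10.0 Y23.0
G1 X0.0 Y23.0
G1 X0.0 Y0.0
M2 ; end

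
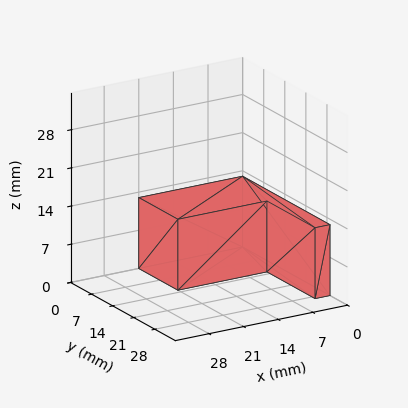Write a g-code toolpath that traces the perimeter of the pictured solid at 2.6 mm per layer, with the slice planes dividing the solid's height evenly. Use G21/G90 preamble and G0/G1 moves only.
Reading the render: the shape is an L-shaped prism: outer 21 × 29 mm, arm thicknesses ≈ 13 mm (horizontal) and 3 mm (vertical), extruded 13 mm in z (dimensions read to the nearest mm from the axis ticks). For the g-code, the solid's height is divided into equal slices at the stated Δz and each level perimeter traced with G1 moves after a G0 lift.

; perimeter-only toolpath
G21 ; units = mm
G90 ; absolute positioning
G28 ; home
; layer 1
G0 Z2.6
G0 X0.0 Y0.0
G1 X21.0 Y0.0
G1 X21.0 Y13.0
G1 X3.0 Y13.0
G1 X3.0 Y29.0
G1 X0.0 Y29.0
G1 X0.0 Y0.0
; layer 2
G0 Z5.2
G0 X0.0 Y0.0
G1 X21.0 Y0.0
G1 X21.0 Y13.0
G1 X3.0 Y13.0
G1 X3.0 Y29.0
G1 X0.0 Y29.0
G1 X0.0 Y0.0
; layer 3
G0 Z7.8
G0 X0.0 Y0.0
G1 X21.0 Y0.0
G1 X21.0 Y13.0
G1 X3.0 Y13.0
G1 X3.0 Y29.0
G1 X0.0 Y29.0
G1 X0.0 Y0.0
; layer 4
G0 Z10.4
G0 X0.0 Y0.0
G1 X21.0 Y0.0
G1 X21.0 Y13.0
G1 X3.0 Y13.0
G1 X3.0 Y29.0
G1 X0.0 Y29.0
G1 X0.0 Y0.0
; layer 5
G0 Z13.0
G0 X0.0 Y0.0
G1 X21.0 Y0.0
G1 X21.0 Y13.0
G1 X3.0 Y13.0
G1 X3.0 Y29.0
G1 X0.0 Y29.0
G1 X0.0 Y0.0
M2 ; end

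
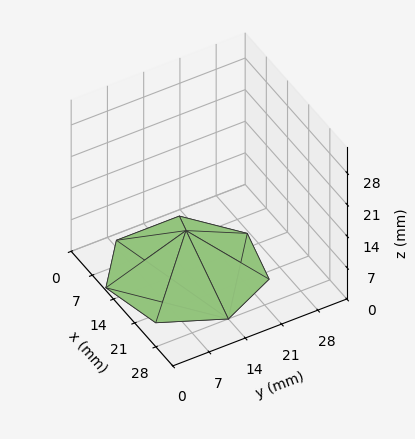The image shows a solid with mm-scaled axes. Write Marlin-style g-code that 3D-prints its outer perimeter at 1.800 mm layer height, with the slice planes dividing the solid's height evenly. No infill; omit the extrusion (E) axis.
Reading the render: the shape is a regular 7-sided pyramid, base circumscribed radius ≈ 14 mm, apex at z ≈ 9 mm (dimensions read to the nearest mm from the axis ticks). For the g-code, the solid's height is divided into equal slices at the stated Δz and each level perimeter traced with G1 moves after a G0 lift.

; perimeter-only toolpath
G21 ; units = mm
G90 ; absolute positioning
G28 ; home
; layer 1
G0 Z1.800
G0 X25.200 Y14.000
G1 X20.983 Y22.757
G1 X11.508 Y24.919
G1 X3.909 Y18.859
G1 X3.909 Y9.141
G1 X11.508 Y3.081
G1 X20.983 Y5.243
G1 X25.200 Y14.000
; layer 2
G0 Z3.600
G0 X22.400 Y14.000
G1 X19.237 Y20.568
G1 X12.131 Y22.189
G1 X6.432 Y17.644
G1 X6.432 Y10.356
G1 X12.131 Y5.811
G1 X19.237 Y7.432
G1 X22.400 Y14.000
; layer 3
G0 Z5.400
G0 X19.600 Y14.000
G1 X17.492 Y18.378
G1 X12.754 Y19.460
G1 X8.954 Y16.430
G1 X8.954 Y11.570
G1 X12.754 Y8.540
G1 X17.492 Y9.622
G1 X19.600 Y14.000
; layer 4
G0 Z7.200
G0 X16.800 Y14.000
G1 X15.746 Y16.189
G1 X13.377 Y16.730
G1 X11.477 Y15.215
G1 X11.477 Y12.785
G1 X13.377 Y11.270
G1 X15.746 Y11.811
G1 X16.800 Y14.000
M2 ; end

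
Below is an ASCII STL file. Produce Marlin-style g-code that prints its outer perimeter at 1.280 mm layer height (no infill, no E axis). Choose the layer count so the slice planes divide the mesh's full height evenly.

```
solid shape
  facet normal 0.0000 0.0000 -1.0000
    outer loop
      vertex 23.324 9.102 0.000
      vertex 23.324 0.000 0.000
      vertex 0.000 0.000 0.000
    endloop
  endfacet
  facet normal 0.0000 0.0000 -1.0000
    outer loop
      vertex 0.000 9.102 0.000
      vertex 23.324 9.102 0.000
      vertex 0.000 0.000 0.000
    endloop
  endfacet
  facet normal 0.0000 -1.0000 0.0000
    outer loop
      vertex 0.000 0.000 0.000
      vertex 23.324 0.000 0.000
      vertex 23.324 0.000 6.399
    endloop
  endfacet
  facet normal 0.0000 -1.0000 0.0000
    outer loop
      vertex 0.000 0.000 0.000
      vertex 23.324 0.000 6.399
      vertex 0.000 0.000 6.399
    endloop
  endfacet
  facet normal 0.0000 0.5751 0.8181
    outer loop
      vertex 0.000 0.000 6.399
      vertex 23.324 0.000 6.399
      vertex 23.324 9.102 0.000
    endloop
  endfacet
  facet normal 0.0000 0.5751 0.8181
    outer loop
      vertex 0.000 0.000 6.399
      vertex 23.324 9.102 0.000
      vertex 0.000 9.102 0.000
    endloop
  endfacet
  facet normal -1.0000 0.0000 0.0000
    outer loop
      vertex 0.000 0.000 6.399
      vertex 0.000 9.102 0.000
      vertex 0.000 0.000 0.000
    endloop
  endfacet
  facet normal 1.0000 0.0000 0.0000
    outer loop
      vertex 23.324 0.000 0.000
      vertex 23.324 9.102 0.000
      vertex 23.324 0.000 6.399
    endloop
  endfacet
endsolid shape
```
; perimeter-only toolpath
G21 ; units = mm
G90 ; absolute positioning
G28 ; home
; layer 1
G0 Z1.280
G0 X0.000 Y0.000
G1 X23.324 Y0.000
G1 X23.324 Y7.282
G1 X0.000 Y7.282
G1 X0.000 Y0.000
; layer 2
G0 Z2.560
G0 X0.000 Y0.000
G1 X23.324 Y0.000
G1 X23.324 Y5.461
G1 X0.000 Y5.461
G1 X0.000 Y0.000
; layer 3
G0 Z3.839
G0 X0.000 Y0.000
G1 X23.324 Y0.000
G1 X23.324 Y3.641
G1 X0.000 Y3.641
G1 X0.000 Y0.000
; layer 4
G0 Z5.119
G0 X0.000 Y0.000
G1 X23.324 Y0.000
G1 X23.324 Y1.820
G1 X0.000 Y1.820
G1 X0.000 Y0.000
M2 ; end

The solid is a wedge (ramp): 23.3 × 9.1 mm base, rising to 6.4 mm along the y=0 edge and sloping linearly to z=0 at y=9.1. Slicing at Δz = 1.280 mm — 5 equal slices spanning the solid's height, so layer i sits at z = i·h/5 — gives 4 non-empty perimeters. Each is a 4-segment closed polygon; G0 lifts to the layer z and rapids to the start vertex, then G1 traces the edges. The cross-section shrinks linearly with z (the slice at the apex is degenerate and omitted).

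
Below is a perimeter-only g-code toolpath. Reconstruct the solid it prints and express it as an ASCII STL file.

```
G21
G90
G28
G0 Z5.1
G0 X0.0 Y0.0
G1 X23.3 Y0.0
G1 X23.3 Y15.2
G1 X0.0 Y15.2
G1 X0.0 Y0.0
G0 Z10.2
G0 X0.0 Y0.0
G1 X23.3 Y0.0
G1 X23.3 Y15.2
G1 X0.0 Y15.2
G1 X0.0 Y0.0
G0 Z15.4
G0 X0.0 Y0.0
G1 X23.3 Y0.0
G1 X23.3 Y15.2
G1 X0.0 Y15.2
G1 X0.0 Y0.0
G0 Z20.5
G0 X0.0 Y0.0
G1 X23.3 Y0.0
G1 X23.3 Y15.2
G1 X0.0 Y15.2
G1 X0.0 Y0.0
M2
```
solid part
  facet normal 0.0000 0.0000 -1.0000
    outer loop
      vertex 23.3 15.2 0.0
      vertex 23.3 0.0 0.0
      vertex 0.0 0.0 0.0
    endloop
  endfacet
  facet normal 0.0000 0.0000 -1.0000
    outer loop
      vertex 0.0 15.2 0.0
      vertex 23.3 15.2 0.0
      vertex 0.0 0.0 0.0
    endloop
  endfacet
  facet normal 0.0000 0.0000 1.0000
    outer loop
      vertex 0.0 0.0 20.5
      vertex 23.3 0.0 20.5
      vertex 23.3 15.2 20.5
    endloop
  endfacet
  facet normal 0.0000 0.0000 1.0000
    outer loop
      vertex 0.0 0.0 20.5
      vertex 23.3 15.2 20.5
      vertex 0.0 15.2 20.5
    endloop
  endfacet
  facet normal 0.0000 -1.0000 0.0000
    outer loop
      vertex 0.0 0.0 0.0
      vertex 23.3 0.0 0.0
      vertex 23.3 0.0 20.5
    endloop
  endfacet
  facet normal 0.0000 -1.0000 0.0000
    outer loop
      vertex 0.0 0.0 0.0
      vertex 23.3 0.0 20.5
      vertex 0.0 0.0 20.5
    endloop
  endfacet
  facet normal 0.0000 1.0000 0.0000
    outer loop
      vertex 23.3 15.2 20.5
      vertex 23.3 15.2 0.0
      vertex 0.0 15.2 0.0
    endloop
  endfacet
  facet normal 0.0000 1.0000 0.0000
    outer loop
      vertex 0.0 15.2 20.5
      vertex 23.3 15.2 20.5
      vertex 0.0 15.2 0.0
    endloop
  endfacet
  facet normal -1.0000 0.0000 0.0000
    outer loop
      vertex 0.0 15.2 20.5
      vertex 0.0 15.2 0.0
      vertex 0.0 0.0 0.0
    endloop
  endfacet
  facet normal -1.0000 0.0000 0.0000
    outer loop
      vertex 0.0 0.0 20.5
      vertex 0.0 15.2 20.5
      vertex 0.0 0.0 0.0
    endloop
  endfacet
  facet normal 1.0000 0.0000 0.0000
    outer loop
      vertex 23.3 0.0 0.0
      vertex 23.3 15.2 0.0
      vertex 23.3 15.2 20.5
    endloop
  endfacet
  facet normal 1.0000 0.0000 0.0000
    outer loop
      vertex 23.3 0.0 0.0
      vertex 23.3 15.2 20.5
      vertex 23.3 0.0 20.5
    endloop
  endfacet
endsolid part

The G0 Z moves step by Δz≈5.1 mm. Every layer's G1 loop is the same polygon, so the solid is a straight extrusion of it from z=0 to z≈20.5. Closing with flat bottom and top caps and triangulating gives 12 facets — a rectangular box, roughly 23.3 × 15.2 mm footprint and 20.5 mm tall.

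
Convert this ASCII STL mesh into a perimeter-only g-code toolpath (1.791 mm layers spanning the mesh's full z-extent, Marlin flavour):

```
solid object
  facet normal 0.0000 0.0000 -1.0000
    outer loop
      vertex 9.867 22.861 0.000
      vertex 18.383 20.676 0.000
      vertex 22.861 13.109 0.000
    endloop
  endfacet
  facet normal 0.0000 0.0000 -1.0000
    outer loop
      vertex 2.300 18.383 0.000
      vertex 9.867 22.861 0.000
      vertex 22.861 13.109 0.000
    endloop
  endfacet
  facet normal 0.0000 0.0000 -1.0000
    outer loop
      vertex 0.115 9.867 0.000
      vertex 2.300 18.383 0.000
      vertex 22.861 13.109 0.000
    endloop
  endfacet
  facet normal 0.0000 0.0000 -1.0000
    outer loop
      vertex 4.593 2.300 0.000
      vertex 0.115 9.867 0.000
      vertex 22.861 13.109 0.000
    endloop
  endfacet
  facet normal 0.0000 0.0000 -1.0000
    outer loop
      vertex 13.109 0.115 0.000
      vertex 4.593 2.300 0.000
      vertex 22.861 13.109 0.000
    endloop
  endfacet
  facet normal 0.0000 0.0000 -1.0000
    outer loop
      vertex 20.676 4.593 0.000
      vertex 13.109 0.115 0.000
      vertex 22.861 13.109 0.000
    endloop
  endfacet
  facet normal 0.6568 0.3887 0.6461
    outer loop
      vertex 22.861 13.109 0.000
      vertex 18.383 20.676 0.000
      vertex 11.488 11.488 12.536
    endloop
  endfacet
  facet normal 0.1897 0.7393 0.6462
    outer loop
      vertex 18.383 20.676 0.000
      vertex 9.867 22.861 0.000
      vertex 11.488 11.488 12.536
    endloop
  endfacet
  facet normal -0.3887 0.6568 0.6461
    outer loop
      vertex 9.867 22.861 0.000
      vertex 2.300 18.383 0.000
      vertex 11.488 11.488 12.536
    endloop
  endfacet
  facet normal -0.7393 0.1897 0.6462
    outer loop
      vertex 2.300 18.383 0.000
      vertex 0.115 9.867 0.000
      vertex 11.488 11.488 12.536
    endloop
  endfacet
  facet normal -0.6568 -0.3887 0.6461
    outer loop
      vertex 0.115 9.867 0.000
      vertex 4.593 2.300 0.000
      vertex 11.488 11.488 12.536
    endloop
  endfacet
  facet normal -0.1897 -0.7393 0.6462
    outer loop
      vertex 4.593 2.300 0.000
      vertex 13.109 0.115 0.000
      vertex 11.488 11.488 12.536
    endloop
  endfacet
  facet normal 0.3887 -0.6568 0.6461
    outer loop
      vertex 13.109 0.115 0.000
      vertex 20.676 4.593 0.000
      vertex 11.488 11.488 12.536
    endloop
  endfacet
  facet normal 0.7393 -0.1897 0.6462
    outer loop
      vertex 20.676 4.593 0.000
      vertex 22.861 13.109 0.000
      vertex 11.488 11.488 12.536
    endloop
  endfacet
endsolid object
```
; perimeter-only toolpath
G21 ; units = mm
G90 ; absolute positioning
G28 ; home
; layer 1
G0 Z1.791
G0 X21.236 Y12.877
G1 X17.398 Y19.363
G1 X10.099 Y21.236
G1 X3.613 Y17.398
G1 X1.740 Y10.099
G1 X5.578 Y3.613
G1 X12.877 Y1.740
G1 X19.363 Y5.578
G1 X21.236 Y12.877
; layer 2
G0 Z3.582
G0 X19.612 Y12.646
G1 X16.413 Y18.051
G1 X10.330 Y19.612
G1 X4.925 Y16.413
G1 X3.364 Y10.330
G1 X6.563 Y4.925
G1 X12.646 Y3.364
G1 X18.051 Y6.563
G1 X19.612 Y12.646
; layer 3
G0 Z5.373
G0 X17.987 Y12.414
G1 X15.428 Y16.738
G1 X10.562 Y17.987
G1 X6.238 Y15.428
G1 X4.989 Y10.562
G1 X7.548 Y6.238
G1 X12.414 Y4.989
G1 X16.738 Y7.548
G1 X17.987 Y12.414
; layer 4
G0 Z7.163
G0 X16.362 Y12.183
G1 X14.443 Y15.426
G1 X10.793 Y16.362
G1 X7.550 Y14.443
G1 X6.614 Y10.793
G1 X8.533 Y7.550
G1 X12.183 Y6.614
G1 X15.426 Y8.533
G1 X16.362 Y12.183
; layer 5
G0 Z8.954
G0 X14.737 Y11.951
G1 X13.458 Y14.113
G1 X11.025 Y14.737
G1 X8.863 Y13.458
G1 X8.239 Y11.025
G1 X9.518 Y8.863
G1 X11.951 Y8.239
G1 X14.113 Y9.518
G1 X14.737 Y11.951
; layer 6
G0 Z10.745
G0 X13.113 Y11.720
G1 X12.473 Y12.801
G1 X11.256 Y13.113
G1 X10.175 Y12.473
G1 X9.863 Y11.256
G1 X10.503 Y10.175
G1 X11.720 Y9.863
G1 X12.801 Y10.503
G1 X13.113 Y11.720
M2 ; end

The solid is a regular 8-sided pyramid, base circumscribed radius ≈ 11.5 mm, apex at z ≈ 12.5 mm. Slicing at Δz = 1.791 mm — 7 equal slices spanning the solid's height, so layer i sits at z = i·h/7 — gives 6 non-empty perimeters. Each is a 8-segment closed polygon; G0 lifts to the layer z and rapids to the start vertex, then G1 traces the edges. The cross-section shrinks linearly with z (the slice at the apex is degenerate and omitted).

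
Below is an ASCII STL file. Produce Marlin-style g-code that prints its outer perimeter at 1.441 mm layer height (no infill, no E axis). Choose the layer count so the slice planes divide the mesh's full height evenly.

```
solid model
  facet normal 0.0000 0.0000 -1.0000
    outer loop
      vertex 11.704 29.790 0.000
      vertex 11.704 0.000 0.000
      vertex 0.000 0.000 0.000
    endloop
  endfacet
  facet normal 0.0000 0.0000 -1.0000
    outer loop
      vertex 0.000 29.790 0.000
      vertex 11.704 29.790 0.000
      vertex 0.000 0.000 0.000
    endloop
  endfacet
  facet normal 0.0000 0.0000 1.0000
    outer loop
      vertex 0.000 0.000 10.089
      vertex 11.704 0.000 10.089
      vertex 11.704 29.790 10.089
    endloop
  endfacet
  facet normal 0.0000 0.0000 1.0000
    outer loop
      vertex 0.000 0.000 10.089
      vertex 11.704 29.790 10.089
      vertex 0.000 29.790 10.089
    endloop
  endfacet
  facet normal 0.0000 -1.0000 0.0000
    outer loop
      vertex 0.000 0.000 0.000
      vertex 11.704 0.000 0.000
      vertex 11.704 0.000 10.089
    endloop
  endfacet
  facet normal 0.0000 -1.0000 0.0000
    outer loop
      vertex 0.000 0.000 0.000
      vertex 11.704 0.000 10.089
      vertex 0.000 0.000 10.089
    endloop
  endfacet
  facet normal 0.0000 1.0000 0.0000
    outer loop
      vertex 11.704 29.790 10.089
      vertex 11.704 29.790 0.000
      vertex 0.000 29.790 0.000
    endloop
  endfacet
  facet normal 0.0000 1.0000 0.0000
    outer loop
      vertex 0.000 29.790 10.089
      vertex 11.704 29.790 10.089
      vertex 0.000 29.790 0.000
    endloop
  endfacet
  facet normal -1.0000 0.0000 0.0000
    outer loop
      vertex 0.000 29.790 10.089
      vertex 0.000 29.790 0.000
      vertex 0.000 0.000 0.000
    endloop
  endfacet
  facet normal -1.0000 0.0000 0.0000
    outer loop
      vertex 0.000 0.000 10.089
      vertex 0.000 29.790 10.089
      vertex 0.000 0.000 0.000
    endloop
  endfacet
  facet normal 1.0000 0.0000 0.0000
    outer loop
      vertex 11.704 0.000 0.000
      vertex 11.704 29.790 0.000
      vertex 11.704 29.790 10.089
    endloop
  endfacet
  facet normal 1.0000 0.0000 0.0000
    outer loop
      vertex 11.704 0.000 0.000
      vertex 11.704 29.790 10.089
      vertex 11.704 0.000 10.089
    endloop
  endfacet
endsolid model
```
; perimeter-only toolpath
G21 ; units = mm
G90 ; absolute positioning
G28 ; home
; layer 1
G0 Z1.441
G0 X0.000 Y0.000
G1 X11.704 Y0.000
G1 X11.704 Y29.790
G1 X0.000 Y29.790
G1 X0.000 Y0.000
; layer 2
G0 Z2.883
G0 X0.000 Y0.000
G1 X11.704 Y0.000
G1 X11.704 Y29.790
G1 X0.000 Y29.790
G1 X0.000 Y0.000
; layer 3
G0 Z4.324
G0 X0.000 Y0.000
G1 X11.704 Y0.000
G1 X11.704 Y29.790
G1 X0.000 Y29.790
G1 X0.000 Y0.000
; layer 4
G0 Z5.765
G0 X0.000 Y0.000
G1 X11.704 Y0.000
G1 X11.704 Y29.790
G1 X0.000 Y29.790
G1 X0.000 Y0.000
; layer 5
G0 Z7.206
G0 X0.000 Y0.000
G1 X11.704 Y0.000
G1 X11.704 Y29.790
G1 X0.000 Y29.790
G1 X0.000 Y0.000
; layer 6
G0 Z8.648
G0 X0.000 Y0.000
G1 X11.704 Y0.000
G1 X11.704 Y29.790
G1 X0.000 Y29.790
G1 X0.000 Y0.000
; layer 7
G0 Z10.089
G0 X0.000 Y0.000
G1 X11.704 Y0.000
G1 X11.704 Y29.790
G1 X0.000 Y29.790
G1 X0.000 Y0.000
M2 ; end

The solid is a rectangular box, roughly 11.7 × 29.8 mm footprint and 10.1 mm tall. Slicing at Δz = 1.441 mm — 7 equal slices spanning the solid's height, so layer i sits at z = i·h/7 — gives 7 non-empty perimeters. Each is a 4-segment closed polygon; G0 lifts to the layer z and rapids to the start vertex, then G1 traces the edges.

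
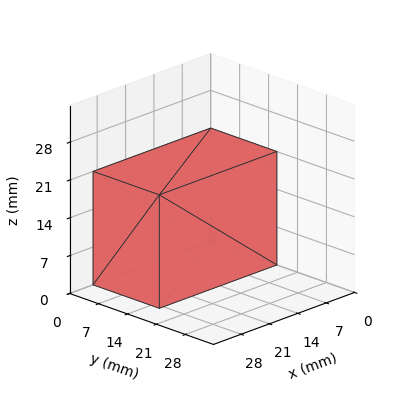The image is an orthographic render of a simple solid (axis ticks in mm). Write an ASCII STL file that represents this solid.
Reading the render: the shape is a rectangular box, roughly 29 × 16 mm footprint and 21 mm tall (dimensions read to the nearest mm from the axis ticks). For the STL, each face is triangulated and given an outward normal.

solid part
  facet normal 0.0000 0.0000 -1.0000
    outer loop
      vertex 29.00 16.00 0.00
      vertex 29.00 0.00 0.00
      vertex 0.00 0.00 0.00
    endloop
  endfacet
  facet normal 0.0000 0.0000 -1.0000
    outer loop
      vertex 0.00 16.00 0.00
      vertex 29.00 16.00 0.00
      vertex 0.00 0.00 0.00
    endloop
  endfacet
  facet normal 0.0000 0.0000 1.0000
    outer loop
      vertex 0.00 0.00 21.00
      vertex 29.00 0.00 21.00
      vertex 29.00 16.00 21.00
    endloop
  endfacet
  facet normal 0.0000 0.0000 1.0000
    outer loop
      vertex 0.00 0.00 21.00
      vertex 29.00 16.00 21.00
      vertex 0.00 16.00 21.00
    endloop
  endfacet
  facet normal 0.0000 -1.0000 0.0000
    outer loop
      vertex 0.00 0.00 0.00
      vertex 29.00 0.00 0.00
      vertex 29.00 0.00 21.00
    endloop
  endfacet
  facet normal 0.0000 -1.0000 0.0000
    outer loop
      vertex 0.00 0.00 0.00
      vertex 29.00 0.00 21.00
      vertex 0.00 0.00 21.00
    endloop
  endfacet
  facet normal 0.0000 1.0000 0.0000
    outer loop
      vertex 29.00 16.00 21.00
      vertex 29.00 16.00 0.00
      vertex 0.00 16.00 0.00
    endloop
  endfacet
  facet normal 0.0000 1.0000 0.0000
    outer loop
      vertex 0.00 16.00 21.00
      vertex 29.00 16.00 21.00
      vertex 0.00 16.00 0.00
    endloop
  endfacet
  facet normal -1.0000 0.0000 0.0000
    outer loop
      vertex 0.00 16.00 21.00
      vertex 0.00 16.00 0.00
      vertex 0.00 0.00 0.00
    endloop
  endfacet
  facet normal -1.0000 0.0000 0.0000
    outer loop
      vertex 0.00 0.00 21.00
      vertex 0.00 16.00 21.00
      vertex 0.00 0.00 0.00
    endloop
  endfacet
  facet normal 1.0000 0.0000 0.0000
    outer loop
      vertex 29.00 0.00 0.00
      vertex 29.00 16.00 0.00
      vertex 29.00 16.00 21.00
    endloop
  endfacet
  facet normal 1.0000 0.0000 0.0000
    outer loop
      vertex 29.00 0.00 0.00
      vertex 29.00 16.00 21.00
      vertex 29.00 0.00 21.00
    endloop
  endfacet
endsolid part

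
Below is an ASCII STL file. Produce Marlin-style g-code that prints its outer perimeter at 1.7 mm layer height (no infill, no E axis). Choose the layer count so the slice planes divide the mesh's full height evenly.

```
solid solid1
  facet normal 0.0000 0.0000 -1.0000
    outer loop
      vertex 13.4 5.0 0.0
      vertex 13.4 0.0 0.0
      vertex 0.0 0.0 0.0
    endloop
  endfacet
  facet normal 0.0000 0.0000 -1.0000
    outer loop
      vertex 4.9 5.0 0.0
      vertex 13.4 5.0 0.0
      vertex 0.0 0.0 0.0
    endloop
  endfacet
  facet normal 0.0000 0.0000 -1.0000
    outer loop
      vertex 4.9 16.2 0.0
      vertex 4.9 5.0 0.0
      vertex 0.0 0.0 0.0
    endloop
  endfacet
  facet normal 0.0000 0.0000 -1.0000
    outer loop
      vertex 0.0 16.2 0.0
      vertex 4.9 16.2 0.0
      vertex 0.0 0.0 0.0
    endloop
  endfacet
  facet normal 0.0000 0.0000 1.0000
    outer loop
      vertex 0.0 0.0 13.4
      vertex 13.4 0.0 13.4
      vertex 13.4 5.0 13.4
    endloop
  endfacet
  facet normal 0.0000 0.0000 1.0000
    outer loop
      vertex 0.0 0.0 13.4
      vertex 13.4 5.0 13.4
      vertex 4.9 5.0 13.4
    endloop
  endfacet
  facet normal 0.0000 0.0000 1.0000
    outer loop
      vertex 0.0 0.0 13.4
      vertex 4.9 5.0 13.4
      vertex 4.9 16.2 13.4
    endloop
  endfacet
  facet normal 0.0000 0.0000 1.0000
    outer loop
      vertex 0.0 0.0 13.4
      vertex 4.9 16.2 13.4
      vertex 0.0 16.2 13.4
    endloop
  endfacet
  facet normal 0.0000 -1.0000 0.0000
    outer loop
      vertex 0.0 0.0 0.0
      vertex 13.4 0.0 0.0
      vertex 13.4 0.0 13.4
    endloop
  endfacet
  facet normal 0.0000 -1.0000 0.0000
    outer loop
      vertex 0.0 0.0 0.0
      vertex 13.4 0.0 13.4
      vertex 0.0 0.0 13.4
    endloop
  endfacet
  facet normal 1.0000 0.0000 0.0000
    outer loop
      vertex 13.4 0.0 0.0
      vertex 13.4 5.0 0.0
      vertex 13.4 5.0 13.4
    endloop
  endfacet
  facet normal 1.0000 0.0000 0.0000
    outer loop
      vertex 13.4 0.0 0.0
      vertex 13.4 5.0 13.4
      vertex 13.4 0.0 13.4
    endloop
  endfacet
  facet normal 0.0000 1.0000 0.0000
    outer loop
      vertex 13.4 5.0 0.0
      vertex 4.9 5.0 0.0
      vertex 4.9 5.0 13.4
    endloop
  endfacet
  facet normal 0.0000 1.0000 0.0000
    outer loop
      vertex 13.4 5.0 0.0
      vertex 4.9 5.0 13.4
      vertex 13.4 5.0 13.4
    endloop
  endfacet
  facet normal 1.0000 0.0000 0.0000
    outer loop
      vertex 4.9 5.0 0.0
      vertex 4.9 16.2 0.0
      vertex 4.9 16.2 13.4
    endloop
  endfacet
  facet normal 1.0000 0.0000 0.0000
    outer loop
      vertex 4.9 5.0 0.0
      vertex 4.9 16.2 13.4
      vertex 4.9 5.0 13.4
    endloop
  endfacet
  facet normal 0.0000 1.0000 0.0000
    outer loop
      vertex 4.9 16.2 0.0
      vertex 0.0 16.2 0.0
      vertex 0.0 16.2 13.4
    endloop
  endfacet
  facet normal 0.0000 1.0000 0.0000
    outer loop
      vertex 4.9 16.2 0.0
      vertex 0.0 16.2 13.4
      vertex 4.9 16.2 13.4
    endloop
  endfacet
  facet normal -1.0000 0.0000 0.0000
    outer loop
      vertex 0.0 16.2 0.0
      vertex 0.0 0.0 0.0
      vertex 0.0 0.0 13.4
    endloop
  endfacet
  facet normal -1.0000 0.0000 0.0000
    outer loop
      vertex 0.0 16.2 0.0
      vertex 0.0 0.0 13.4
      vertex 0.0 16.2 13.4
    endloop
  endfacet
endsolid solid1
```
; perimeter-only toolpath
G21 ; units = mm
G90 ; absolute positioning
G28 ; home
; layer 1
G0 Z1.7
G0 X0.0 Y0.0
G1 X13.4 Y0.0
G1 X13.4 Y5.0
G1 X4.9 Y5.0
G1 X4.9 Y16.2
G1 X0.0 Y16.2
G1 X0.0 Y0.0
; layer 2
G0 Z3.4
G0 X0.0 Y0.0
G1 X13.4 Y0.0
G1 X13.4 Y5.0
G1 X4.9 Y5.0
G1 X4.9 Y16.2
G1 X0.0 Y16.2
G1 X0.0 Y0.0
; layer 3
G0 Z5.0
G0 X0.0 Y0.0
G1 X13.4 Y0.0
G1 X13.4 Y5.0
G1 X4.9 Y5.0
G1 X4.9 Y16.2
G1 X0.0 Y16.2
G1 X0.0 Y0.0
; layer 4
G0 Z6.7
G0 X0.0 Y0.0
G1 X13.4 Y0.0
G1 X13.4 Y5.0
G1 X4.9 Y5.0
G1 X4.9 Y16.2
G1 X0.0 Y16.2
G1 X0.0 Y0.0
; layer 5
G0 Z8.4
G0 X0.0 Y0.0
G1 X13.4 Y0.0
G1 X13.4 Y5.0
G1 X4.9 Y5.0
G1 X4.9 Y16.2
G1 X0.0 Y16.2
G1 X0.0 Y0.0
; layer 6
G0 Z10.1
G0 X0.0 Y0.0
G1 X13.4 Y0.0
G1 X13.4 Y5.0
G1 X4.9 Y5.0
G1 X4.9 Y16.2
G1 X0.0 Y16.2
G1 X0.0 Y0.0
; layer 7
G0 Z11.7
G0 X0.0 Y0.0
G1 X13.4 Y0.0
G1 X13.4 Y5.0
G1 X4.9 Y5.0
G1 X4.9 Y16.2
G1 X0.0 Y16.2
G1 X0.0 Y0.0
; layer 8
G0 Z13.4
G0 X0.0 Y0.0
G1 X13.4 Y0.0
G1 X13.4 Y5.0
G1 X4.9 Y5.0
G1 X4.9 Y16.2
G1 X0.0 Y16.2
G1 X0.0 Y0.0
M2 ; end

The solid is an L-shaped prism: outer 13.4 × 16.2 mm, arm thicknesses ≈ 5 mm (horizontal) and 4.9 mm (vertical), extruded 13.4 mm in z. Slicing at Δz = 1.7 mm — 8 equal slices spanning the solid's height, so layer i sits at z = i·h/8 — gives 8 non-empty perimeters. Each is a 6-segment closed polygon; G0 lifts to the layer z and rapids to the start vertex, then G1 traces the edges.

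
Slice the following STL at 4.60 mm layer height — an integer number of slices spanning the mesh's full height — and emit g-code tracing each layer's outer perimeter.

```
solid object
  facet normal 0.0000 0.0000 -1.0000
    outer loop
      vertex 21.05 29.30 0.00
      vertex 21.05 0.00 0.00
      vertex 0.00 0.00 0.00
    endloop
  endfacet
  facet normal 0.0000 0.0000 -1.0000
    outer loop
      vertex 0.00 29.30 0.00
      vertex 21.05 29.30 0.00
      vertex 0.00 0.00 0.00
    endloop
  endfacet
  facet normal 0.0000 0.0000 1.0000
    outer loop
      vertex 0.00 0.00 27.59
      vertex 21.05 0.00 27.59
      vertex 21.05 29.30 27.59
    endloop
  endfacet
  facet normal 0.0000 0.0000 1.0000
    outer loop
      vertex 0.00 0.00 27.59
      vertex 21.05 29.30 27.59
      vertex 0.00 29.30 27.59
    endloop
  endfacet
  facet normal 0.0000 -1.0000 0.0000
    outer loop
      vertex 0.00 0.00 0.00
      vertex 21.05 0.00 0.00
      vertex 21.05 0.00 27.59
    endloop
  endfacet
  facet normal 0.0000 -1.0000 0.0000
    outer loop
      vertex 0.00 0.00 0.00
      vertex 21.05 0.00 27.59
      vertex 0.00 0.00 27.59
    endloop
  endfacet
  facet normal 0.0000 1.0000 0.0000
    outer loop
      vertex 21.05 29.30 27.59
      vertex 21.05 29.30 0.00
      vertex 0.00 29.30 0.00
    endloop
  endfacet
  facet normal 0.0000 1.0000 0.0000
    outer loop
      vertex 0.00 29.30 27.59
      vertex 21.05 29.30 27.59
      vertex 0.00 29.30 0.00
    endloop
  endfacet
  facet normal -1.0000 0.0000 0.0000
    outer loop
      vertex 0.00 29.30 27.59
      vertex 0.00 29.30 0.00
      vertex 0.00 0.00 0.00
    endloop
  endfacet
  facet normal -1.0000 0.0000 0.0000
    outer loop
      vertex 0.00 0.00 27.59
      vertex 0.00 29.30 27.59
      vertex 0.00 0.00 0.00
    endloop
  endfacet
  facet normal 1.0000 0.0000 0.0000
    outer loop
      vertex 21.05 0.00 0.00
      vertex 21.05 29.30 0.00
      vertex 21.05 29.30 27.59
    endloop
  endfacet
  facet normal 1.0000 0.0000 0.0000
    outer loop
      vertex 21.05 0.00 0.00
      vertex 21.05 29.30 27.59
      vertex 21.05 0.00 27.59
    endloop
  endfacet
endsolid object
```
; perimeter-only toolpath
G21 ; units = mm
G90 ; absolute positioning
G28 ; home
; layer 1
G0 Z4.60
G0 X0.00 Y0.00
G1 X21.05 Y0.00
G1 X21.05 Y29.30
G1 X0.00 Y29.30
G1 X0.00 Y0.00
; layer 2
G0 Z9.20
G0 X0.00 Y0.00
G1 X21.05 Y0.00
G1 X21.05 Y29.30
G1 X0.00 Y29.30
G1 X0.00 Y0.00
; layer 3
G0 Z13.80
G0 X0.00 Y0.00
G1 X21.05 Y0.00
G1 X21.05 Y29.30
G1 X0.00 Y29.30
G1 X0.00 Y0.00
; layer 4
G0 Z18.39
G0 X0.00 Y0.00
G1 X21.05 Y0.00
G1 X21.05 Y29.30
G1 X0.00 Y29.30
G1 X0.00 Y0.00
; layer 5
G0 Z22.99
G0 X0.00 Y0.00
G1 X21.05 Y0.00
G1 X21.05 Y29.30
G1 X0.00 Y29.30
G1 X0.00 Y0.00
; layer 6
G0 Z27.59
G0 X0.00 Y0.00
G1 X21.05 Y0.00
G1 X21.05 Y29.30
G1 X0.00 Y29.30
G1 X0.00 Y0.00
M2 ; end

The solid is a rectangular box, roughly 21.1 × 29.3 mm footprint and 27.6 mm tall. Slicing at Δz = 4.60 mm — 6 equal slices spanning the solid's height, so layer i sits at z = i·h/6 — gives 6 non-empty perimeters. Each is a 4-segment closed polygon; G0 lifts to the layer z and rapids to the start vertex, then G1 traces the edges.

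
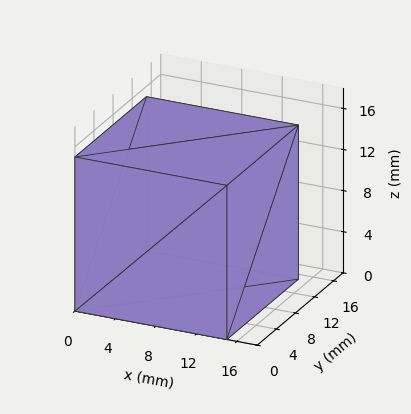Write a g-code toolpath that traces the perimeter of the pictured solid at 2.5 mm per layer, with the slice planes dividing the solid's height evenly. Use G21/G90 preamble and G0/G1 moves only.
Reading the render: the shape is a rectangular box, roughly 15 × 15 mm footprint and 15 mm tall (dimensions read to the nearest mm from the axis ticks). For the g-code, the solid's height is divided into equal slices at the stated Δz and each level perimeter traced with G1 moves after a G0 lift.

; perimeter-only toolpath
G21 ; units = mm
G90 ; absolute positioning
G28 ; home
; layer 1
G0 Z2.5
G0 X0.0 Y0.0
G1 X15.0 Y0.0
G1 X15.0 Y15.0
G1 X0.0 Y15.0
G1 X0.0 Y0.0
; layer 2
G0 Z5.0
G0 X0.0 Y0.0
G1 X15.0 Y0.0
G1 X15.0 Y15.0
G1 X0.0 Y15.0
G1 X0.0 Y0.0
; layer 3
G0 Z7.5
G0 X0.0 Y0.0
G1 X15.0 Y0.0
G1 X15.0 Y15.0
G1 X0.0 Y15.0
G1 X0.0 Y0.0
; layer 4
G0 Z10.0
G0 X0.0 Y0.0
G1 X15.0 Y0.0
G1 X15.0 Y15.0
G1 X0.0 Y15.0
G1 X0.0 Y0.0
; layer 5
G0 Z12.5
G0 X0.0 Y0.0
G1 X15.0 Y0.0
G1 X15.0 Y15.0
G1 X0.0 Y15.0
G1 X0.0 Y0.0
; layer 6
G0 Z15.0
G0 X0.0 Y0.0
G1 X15.0 Y0.0
G1 X15.0 Y15.0
G1 X0.0 Y15.0
G1 X0.0 Y0.0
M2 ; end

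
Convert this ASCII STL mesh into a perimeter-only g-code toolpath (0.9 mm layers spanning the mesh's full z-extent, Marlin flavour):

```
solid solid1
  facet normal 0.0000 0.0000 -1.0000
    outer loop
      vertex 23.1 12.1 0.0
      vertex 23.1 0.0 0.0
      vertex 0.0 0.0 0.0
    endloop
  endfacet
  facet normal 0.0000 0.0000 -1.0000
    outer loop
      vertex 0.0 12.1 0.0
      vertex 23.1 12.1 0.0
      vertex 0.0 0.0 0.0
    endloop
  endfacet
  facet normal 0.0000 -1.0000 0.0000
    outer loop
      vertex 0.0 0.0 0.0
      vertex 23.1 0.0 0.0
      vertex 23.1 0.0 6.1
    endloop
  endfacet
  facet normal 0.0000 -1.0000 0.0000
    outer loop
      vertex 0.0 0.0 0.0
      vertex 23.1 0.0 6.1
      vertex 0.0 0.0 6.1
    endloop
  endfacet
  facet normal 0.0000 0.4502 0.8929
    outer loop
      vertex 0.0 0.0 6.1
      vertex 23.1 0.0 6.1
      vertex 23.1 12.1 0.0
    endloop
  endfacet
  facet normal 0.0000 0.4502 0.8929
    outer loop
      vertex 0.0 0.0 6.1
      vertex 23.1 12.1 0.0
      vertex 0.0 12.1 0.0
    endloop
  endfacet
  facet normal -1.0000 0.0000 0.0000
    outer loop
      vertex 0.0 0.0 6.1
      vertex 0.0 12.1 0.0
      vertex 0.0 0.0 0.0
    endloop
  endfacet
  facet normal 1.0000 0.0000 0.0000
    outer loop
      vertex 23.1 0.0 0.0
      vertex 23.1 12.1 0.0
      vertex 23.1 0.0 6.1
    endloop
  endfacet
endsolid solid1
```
; perimeter-only toolpath
G21 ; units = mm
G90 ; absolute positioning
G28 ; home
; layer 1
G0 Z0.9
G0 X0.0 Y0.0
G1 X23.1 Y0.0
G1 X23.1 Y10.4
G1 X0.0 Y10.4
G1 X0.0 Y0.0
; layer 2
G0 Z1.7
G0 X0.0 Y0.0
G1 X23.1 Y0.0
G1 X23.1 Y8.6
G1 X0.0 Y8.6
G1 X0.0 Y0.0
; layer 3
G0 Z2.6
G0 X0.0 Y0.0
G1 X23.1 Y0.0
G1 X23.1 Y6.9
G1 X0.0 Y6.9
G1 X0.0 Y0.0
; layer 4
G0 Z3.5
G0 X0.0 Y0.0
G1 X23.1 Y0.0
G1 X23.1 Y5.2
G1 X0.0 Y5.2
G1 X0.0 Y0.0
; layer 5
G0 Z4.4
G0 X0.0 Y0.0
G1 X23.1 Y0.0
G1 X23.1 Y3.5
G1 X0.0 Y3.5
G1 X0.0 Y0.0
; layer 6
G0 Z5.2
G0 X0.0 Y0.0
G1 X23.1 Y0.0
G1 X23.1 Y1.7
G1 X0.0 Y1.7
G1 X0.0 Y0.0
M2 ; end

The solid is a wedge (ramp): 23.1 × 12.1 mm base, rising to 6.1 mm along the y=0 edge and sloping linearly to z=0 at y=12.1. Slicing at Δz = 0.9 mm — 7 equal slices spanning the solid's height, so layer i sits at z = i·h/7 — gives 6 non-empty perimeters. Each is a 4-segment closed polygon; G0 lifts to the layer z and rapids to the start vertex, then G1 traces the edges. The cross-section shrinks linearly with z (the slice at the apex is degenerate and omitted).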